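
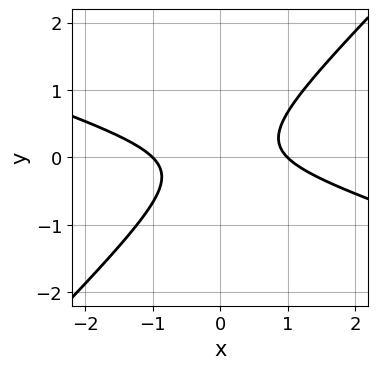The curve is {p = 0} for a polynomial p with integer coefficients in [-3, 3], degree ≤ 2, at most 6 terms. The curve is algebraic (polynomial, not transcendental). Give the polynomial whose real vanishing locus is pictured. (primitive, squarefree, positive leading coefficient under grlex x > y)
x^2 + 2*x*y - 3*y^2 - 1

First, degree: no degree-1 curve has this shape, so deg p = 2.
Then, from the visible intercepts: it misses every integer gridline on the y-axis; among the integer gridlines, it crosses the x-axis at x ∈ {-1, 1}.
Finally, fitting integer coefficients to these (and the overall shape) gives p.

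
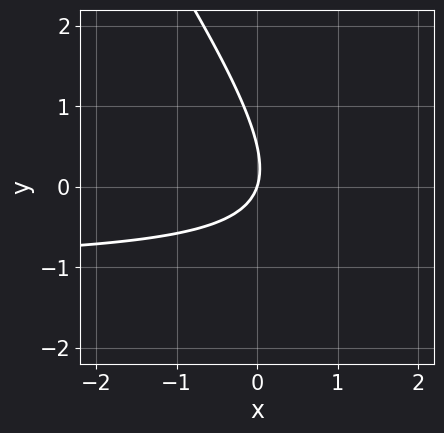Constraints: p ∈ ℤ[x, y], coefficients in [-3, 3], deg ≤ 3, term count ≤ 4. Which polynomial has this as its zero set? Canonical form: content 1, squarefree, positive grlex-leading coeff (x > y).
First, the degree is 2 — the shape is more complex than any degree-1 curve.
Next, from the axis intercepts and sections: it crosses the x-axis at the gridline x = 0; it crosses the y-axis at the gridline y = 0.
Finally, solving for integer coefficients yields p as stated.

3*x*y + 2*y^2 + 3*x - y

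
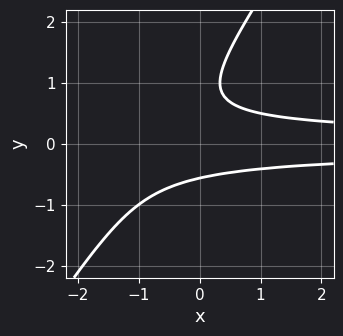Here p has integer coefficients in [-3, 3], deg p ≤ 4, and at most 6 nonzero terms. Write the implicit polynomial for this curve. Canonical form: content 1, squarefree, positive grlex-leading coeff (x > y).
First, the degree is 3 — the shape is more complex than any degree-2 curve.
Then, against the integer gridlines: the curve avoids every integer x-axis point in the box.
Finally, these observations pin down the coefficients.

3*x*y^2 - 2*y^3 + 2*y^2 - 1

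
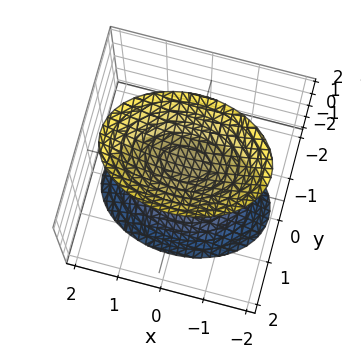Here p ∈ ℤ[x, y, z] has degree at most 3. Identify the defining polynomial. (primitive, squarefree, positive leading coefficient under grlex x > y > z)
1. I count 2 distinct pieces.
2. Degree: two separate bowl-shaped sheets opening away from each other; a quadric, so deg p = 2.
3. Symmetries: the z ↦ −z reflection is a symmetry, so z appears only in even powers; it's symmetric under x → −x, forcing even powers of x; mirror symmetry y ↦ −y ⇒ only even powers of y.
4. From the visible intercepts: the z-axis gridline crossings are at z ∈ {-1, 1}; it misses every integer gridline on the x-axis; it misses every integer gridline on the y-axis.
5. Fitting integer coefficients to these (and the overall shape) gives p.

x^2 + 2*y^2 - z^2 + 1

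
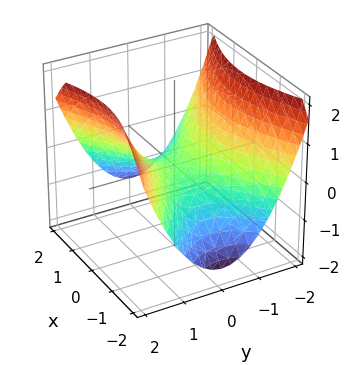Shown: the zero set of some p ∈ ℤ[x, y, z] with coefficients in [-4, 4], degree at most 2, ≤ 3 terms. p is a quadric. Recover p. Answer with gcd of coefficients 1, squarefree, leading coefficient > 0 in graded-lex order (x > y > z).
Degree: a saddle surface; a quadric, so deg p = 2.
Symmetries: the x ↦ −x reflection is a symmetry, so x appears only in even powers; mirror symmetry y ↦ −y ⇒ only even powers of y.
Checking where it meets the axes: it meets the z-axis at z = 0 (among the integer gridlines); it crosses the y-axis at the gridline y = 0.
The integer polynomial consistent with all of this is the stated p.

x^2 - 2*y^2 + 3*z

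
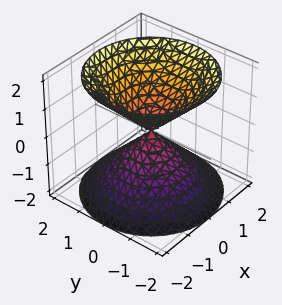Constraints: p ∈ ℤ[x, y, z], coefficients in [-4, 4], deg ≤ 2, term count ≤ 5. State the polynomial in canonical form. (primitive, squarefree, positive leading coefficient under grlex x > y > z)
1. There are 2 components. Treating them together as one polynomial.
2. Degree: two nappes meeting at a single point; a quadric, so deg p = 2.
3. Symmetries: it's symmetric under z → −z, forcing even powers of z; the surface is invariant under rotation about z: p = q(x² + y², z).
4. Reading off the gridlines: one z-axis crossing is at z = 0; it crosses the x-axis at the gridline x = 0; one y-axis crossing is at y = 0.
5. Together with the visible shape, these determine p as stated.

x^2 + y^2 - z^2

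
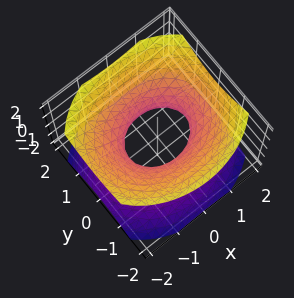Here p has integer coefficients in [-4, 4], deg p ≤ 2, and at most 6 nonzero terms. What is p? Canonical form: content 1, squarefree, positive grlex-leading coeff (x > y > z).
1. deg p = 2. An hourglass — one-sheet hyperboloid; a quadric.
2. Symmetries: it's symmetric under y → −y, forcing even powers of y; the z ↦ −z reflection is a symmetry, so z appears only in even powers; the x ↦ −x reflection is a symmetry, so x appears only in even powers.
3. Against the integer gridlines: it misses every integer gridline on the z-axis; among the integer gridlines, it crosses the x-axis at x ∈ {-1, 1}.
4. The integer polynomial consistent with all of this is the stated p.

2*x^2 + 3*y^2 - 3*z^2 - 2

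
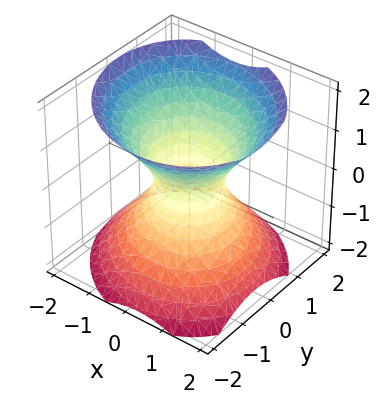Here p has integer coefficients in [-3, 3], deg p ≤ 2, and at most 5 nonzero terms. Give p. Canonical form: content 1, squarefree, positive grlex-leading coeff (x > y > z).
3*x^2 + x*y + 3*y^2 - 3*z^2 - 2

First, deg p = 2. The shape is more complex than any degree-1 surface.
Then, against the integer gridlines: the surface avoids every integer z-axis point in the box.
Finally, assembling these constraints gives the stated polynomial.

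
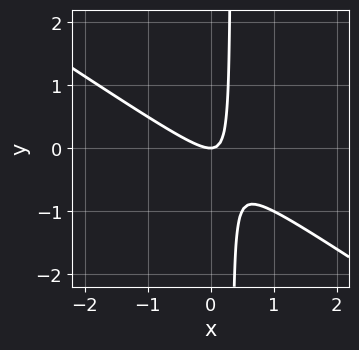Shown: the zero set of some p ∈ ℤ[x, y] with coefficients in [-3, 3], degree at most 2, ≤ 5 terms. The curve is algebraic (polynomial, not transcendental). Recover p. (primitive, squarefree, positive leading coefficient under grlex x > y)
2*x^2 + 3*x*y - y

(a) Degree: the shape is more complex than any degree-1 curve, so deg p = 2.
(b) Reading off the gridlines: it crosses the x-axis at the gridline x = 0; it crosses the y-axis at the gridline y = 0.
(c) Together with the visible shape, these determine p as stated.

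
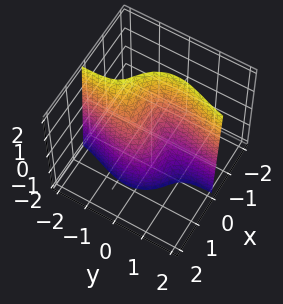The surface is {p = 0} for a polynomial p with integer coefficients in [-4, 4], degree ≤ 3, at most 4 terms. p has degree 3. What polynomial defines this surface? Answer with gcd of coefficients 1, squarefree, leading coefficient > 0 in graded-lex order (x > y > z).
(a) deg p = 3.
(b) Observable constraints: it meets the x-axis at x = 0 (among the integer gridlines); it crosses the z-axis at the gridline z = 0; it meets the y-axis at y = 0 (among the integer gridlines).
(c) Assembling these constraints gives the stated polynomial.

3*x^3 + 3*x*y^2 + 2*y + z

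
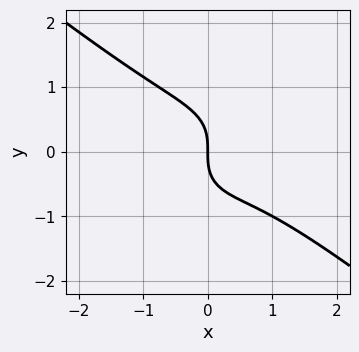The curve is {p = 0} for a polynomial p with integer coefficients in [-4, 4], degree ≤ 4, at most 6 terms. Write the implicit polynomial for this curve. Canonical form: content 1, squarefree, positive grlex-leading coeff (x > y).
3*x^3 + 2*x^2*y + 3*y^3 - x^2 + 3*x

First, the degree is 3 — the shape is more complex than any degree-2 curve.
Then, from the visible intercepts: it meets the x-axis at x = 0 (among the integer gridlines); it meets the y-axis at y = 0 (among the integer gridlines).
Finally, fitting integer coefficients to these (and the overall shape) gives p.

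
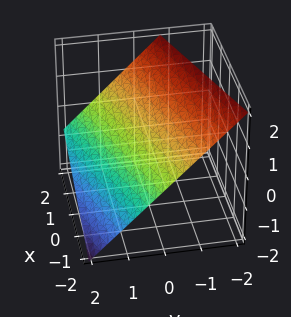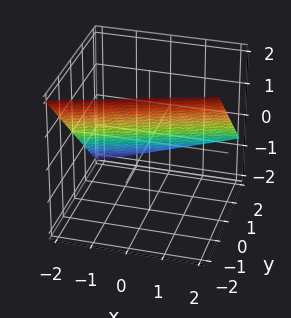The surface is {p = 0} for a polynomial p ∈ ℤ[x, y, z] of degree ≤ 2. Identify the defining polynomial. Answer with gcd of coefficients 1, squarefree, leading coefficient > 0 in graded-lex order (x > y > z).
1. The degree is 1 — every cross-section is a straight line — this is a plane.
2. Against the integer gridlines: it meets the x-axis at x = -2 (among the integer gridlines).
3. Fitting integer coefficients to these (and the overall shape) gives p.

x - 3*y - 3*z + 2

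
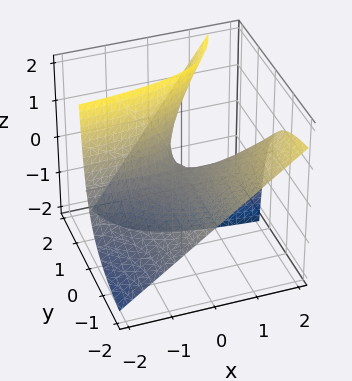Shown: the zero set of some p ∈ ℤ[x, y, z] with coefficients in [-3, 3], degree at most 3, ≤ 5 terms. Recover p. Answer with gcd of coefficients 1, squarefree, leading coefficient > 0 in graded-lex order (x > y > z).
3*x*y - 3*y*z + 2*z

(a) Degree: the shape is more complex than any degree-1 surface, so deg p = 2.
(b) Reading off the gridlines: the visible x-axis segment lies entirely on the surface; it meets the z-axis at z = 0 (among the integer gridlines); every point of the y-axis in the box is on the surface.
(c) The integer polynomial consistent with all of this is the stated p.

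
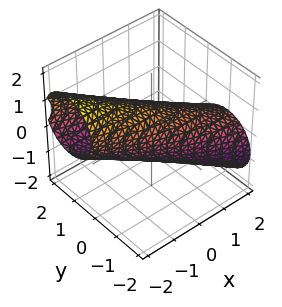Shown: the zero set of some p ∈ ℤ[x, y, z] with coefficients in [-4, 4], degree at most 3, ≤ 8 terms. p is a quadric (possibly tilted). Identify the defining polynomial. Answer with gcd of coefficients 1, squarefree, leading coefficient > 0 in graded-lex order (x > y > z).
x^2 + 3*x*y + 2*x*z + 3*y^2 + 3*z^2 - 3

1. The degree is 2 — a generic line meets the surface in up to 2 points.
2. Observable constraints: the z-axis gridline crossings are at z ∈ {-1, 1}; the y-axis gridline crossings are at y ∈ {-1, 1}.
3. Fitting integer coefficients to these (and the overall shape) gives p.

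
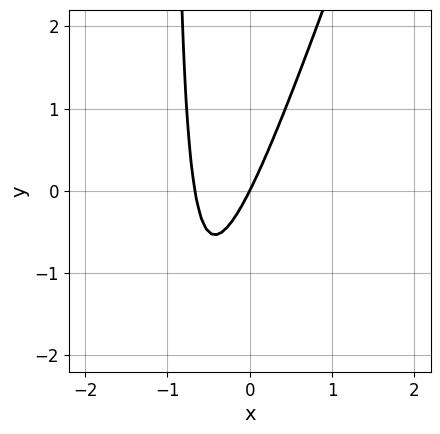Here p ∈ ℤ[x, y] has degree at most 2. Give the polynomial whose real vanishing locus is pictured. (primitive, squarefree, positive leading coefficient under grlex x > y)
(a) deg p = 2. The shape is more complex than any degree-1 curve.
(b) From the axis intercepts and sections: it meets the y-axis at y = 0 (among the integer gridlines); it meets the x-axis at x = 0 (among the integer gridlines).
(c) These observations pin down the coefficients.

3*x^2 - x*y + 2*x - y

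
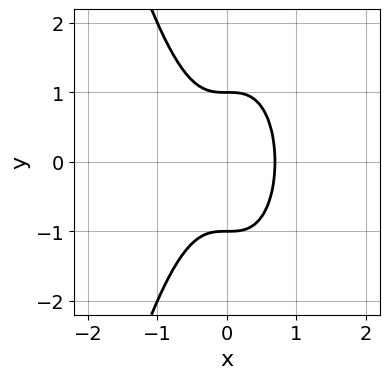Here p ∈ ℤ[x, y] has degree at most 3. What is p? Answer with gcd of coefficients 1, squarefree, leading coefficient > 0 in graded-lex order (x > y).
3*x^3 + y^2 - 1

1. deg p = 3.
2. Symmetries: it's symmetric under y → −y, forcing even powers of y.
3. Against the integer gridlines: among the integer gridlines, it crosses the y-axis at y ∈ {-1, 1}.
4. Solving for integer coefficients yields p as stated.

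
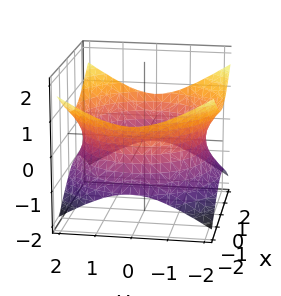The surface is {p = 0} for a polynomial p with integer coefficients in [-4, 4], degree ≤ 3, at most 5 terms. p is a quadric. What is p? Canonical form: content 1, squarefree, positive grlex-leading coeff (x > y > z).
x^2 + y^2 - 2*z^2 - 3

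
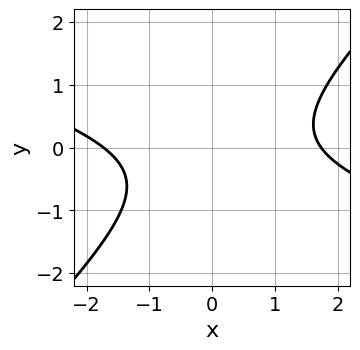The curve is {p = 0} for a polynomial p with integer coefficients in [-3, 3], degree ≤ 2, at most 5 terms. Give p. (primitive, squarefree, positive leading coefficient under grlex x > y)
x^2 + 2*x*y - 3*y^2 - y - 3

Degree: the shape is more complex than any degree-1 curve, so deg p = 2.
From the visible intercepts: no y-intercept at any integer in the box.
Putting this together gives p.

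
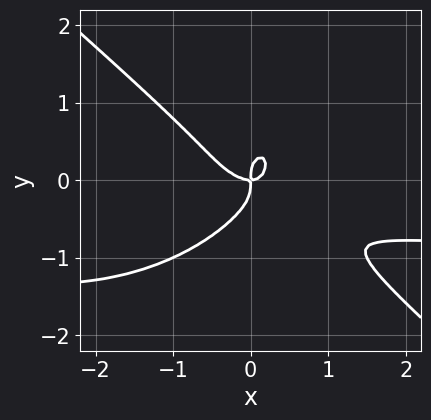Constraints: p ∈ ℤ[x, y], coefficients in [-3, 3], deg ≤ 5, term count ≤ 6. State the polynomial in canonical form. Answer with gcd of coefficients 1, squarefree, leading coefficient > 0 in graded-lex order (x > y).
2*x^3*y + 3*y^4 + 2*x^3 + 2*x^2*y - x*y

(a) deg p = 4. The shape is more complex than any degree-3 curve.
(b) Against the integer gridlines: it crosses the x-axis at the gridline x = 0; it crosses the y-axis at the gridline y = 0.
(c) Solving for integer coefficients yields p as stated.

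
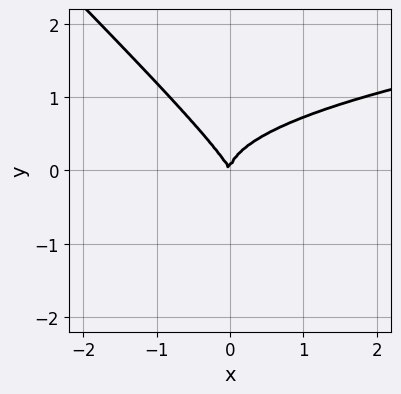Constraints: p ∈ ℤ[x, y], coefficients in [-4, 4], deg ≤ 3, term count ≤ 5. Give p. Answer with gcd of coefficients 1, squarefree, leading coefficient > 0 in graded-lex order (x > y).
3*x*y^2 + 3*y^3 - 2*x^2 - x*y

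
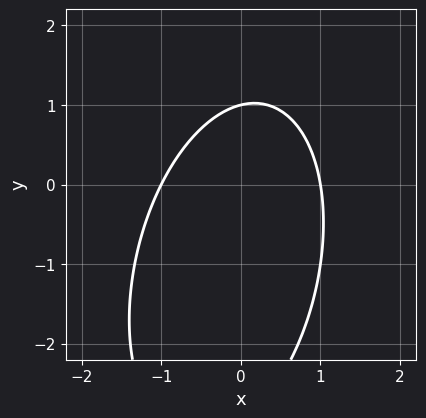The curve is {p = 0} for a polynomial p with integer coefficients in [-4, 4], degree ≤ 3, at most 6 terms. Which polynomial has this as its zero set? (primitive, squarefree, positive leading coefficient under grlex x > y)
Degree: the shape is more complex than any degree-1 curve, so deg p = 2.
Observable constraints: the x-axis gridline crossings are at x ∈ {-1, 1}; it crosses the y-axis at the gridline y = 1.
Solving for integer coefficients yields p as stated.

3*x^2 - x*y + y^2 + 2*y - 3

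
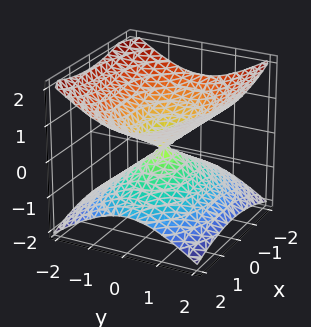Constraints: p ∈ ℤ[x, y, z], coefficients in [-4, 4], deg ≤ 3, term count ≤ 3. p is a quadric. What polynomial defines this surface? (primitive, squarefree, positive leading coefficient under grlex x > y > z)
First, the degree is 2 — a double cone through the origin; a quadric.
Next, symmetries: the x ↦ −x reflection is a symmetry, so x appears only in even powers; it's symmetric under y → −y, forcing even powers of y; it's symmetric under z → −z, forcing even powers of z.
Next, from the visible intercepts: it meets the x-axis at x = 0 (among the integer gridlines); it crosses the y-axis at the gridline y = 0; it meets the z-axis at z = 0 (among the integer gridlines).
Finally, together with the visible shape, these determine p as stated.

x^2 + 2*y^2 - 3*z^2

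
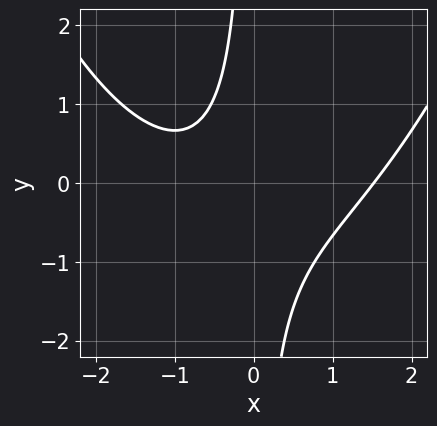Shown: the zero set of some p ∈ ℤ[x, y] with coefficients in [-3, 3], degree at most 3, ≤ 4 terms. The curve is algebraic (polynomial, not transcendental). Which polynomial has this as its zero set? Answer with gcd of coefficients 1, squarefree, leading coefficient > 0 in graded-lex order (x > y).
First, deg p = 3. No degree-2 curve has this shape.
Then, from the visible intercepts: the curve avoids every integer y-axis point in the box.
Finally, matching integer coefficients to the picture gives p.

x^3 - 3*x*y - x - 2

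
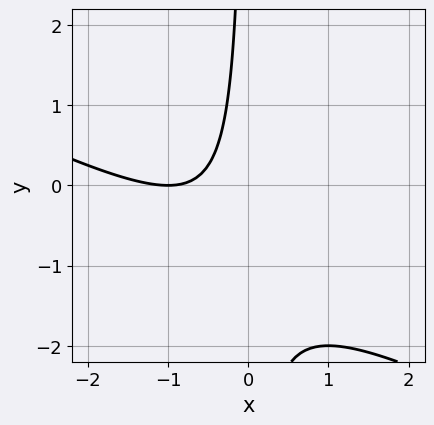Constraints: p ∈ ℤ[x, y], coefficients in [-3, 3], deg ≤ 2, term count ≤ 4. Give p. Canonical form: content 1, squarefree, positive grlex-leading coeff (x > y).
x^2 + 2*x*y + 2*x + 1

1. The degree is 2 — the shape is more complex than any degree-1 curve.
2. Reading off the gridlines: it meets the x-axis at x = -1 (among the integer gridlines); it misses every integer gridline on the y-axis.
3. Fitting integer coefficients to these (and the overall shape) gives p.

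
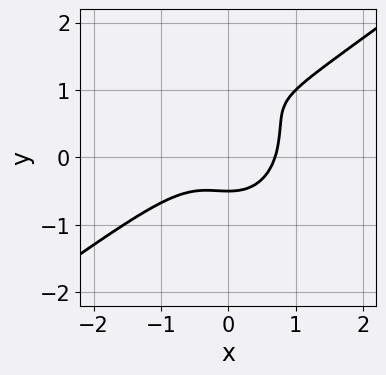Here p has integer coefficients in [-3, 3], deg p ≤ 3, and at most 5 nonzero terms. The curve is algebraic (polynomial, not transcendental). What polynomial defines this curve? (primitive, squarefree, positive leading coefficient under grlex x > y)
1. The degree is 3 — no degree-2 curve has this shape.
2. The integer polynomial consistent with all of this is the stated p.

3*x^3 - 3*x^2*y - 2*y^3 + 3*y^2 - 1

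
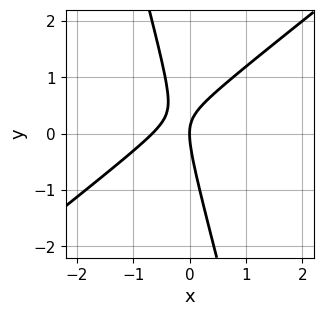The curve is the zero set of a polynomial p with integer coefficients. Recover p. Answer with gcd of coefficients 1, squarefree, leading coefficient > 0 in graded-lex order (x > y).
1. Degree: no degree-1 curve has this shape, so deg p = 2.
2. Checking where it meets the axes: it meets the x-axis at x = 0 (among the integer gridlines); it crosses the y-axis at the gridline y = 0.
3. Solving for integer coefficients yields p as stated.

3*x^2 - 3*x*y - y^2 + 2*x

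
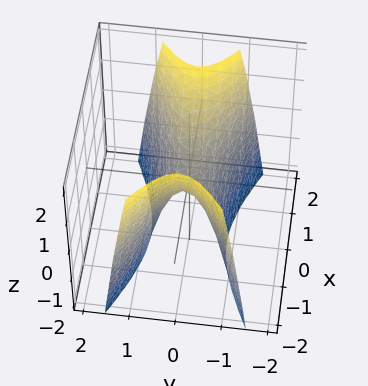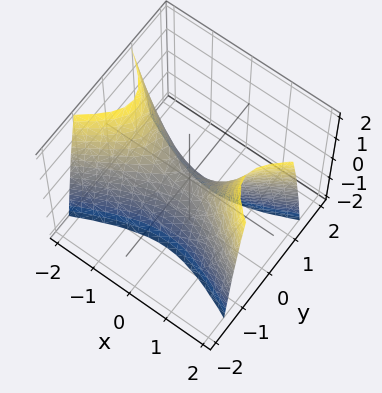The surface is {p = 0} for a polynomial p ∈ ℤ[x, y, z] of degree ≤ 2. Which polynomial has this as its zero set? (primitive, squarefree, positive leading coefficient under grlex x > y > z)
x^2 - 3*y^2 - z

deg p = 2. A saddle surface; a quadric.
Symmetries: it's symmetric under y → −y, forcing even powers of y; mirror symmetry x ↦ −x ⇒ only even powers of x.
Checking where it meets the axes: one x-axis crossing is at x = 0; it crosses the y-axis at the gridline y = 0.
Assembling these constraints gives the stated polynomial.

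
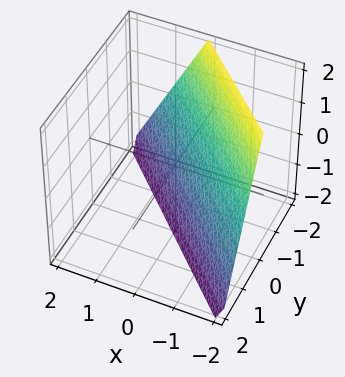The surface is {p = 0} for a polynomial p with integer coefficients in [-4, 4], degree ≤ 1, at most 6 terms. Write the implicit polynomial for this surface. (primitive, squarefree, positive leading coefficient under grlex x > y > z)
2*x + 2*y + z + 2

Degree: every cross-section is a straight line — this is a plane, so deg p = 1.
Reading off the gridlines: it crosses the x-axis at the gridline x = -1; one y-axis crossing is at y = -1; one z-axis crossing is at z = -2.
Matching integer coefficients to the picture gives p.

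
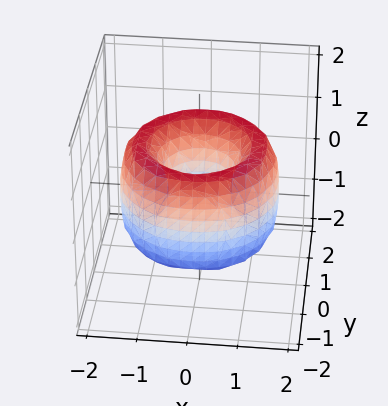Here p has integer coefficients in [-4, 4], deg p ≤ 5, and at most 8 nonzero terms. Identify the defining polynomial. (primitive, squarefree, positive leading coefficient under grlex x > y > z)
x^4 + 2*x^2*y^2 + y^4 - 3*x^2 - 3*y^2 + z^2 + 1

1. The degree is 4 — no degree-3 surface has this shape.
2. By symmetry, the surface is invariant under rotation about z: p = q(x² + y², z).
3. Checking where it meets the axes: no z-intercept at any integer in the box; a circular section at z = 1 has radius exactly 1.
4. Putting this together gives p.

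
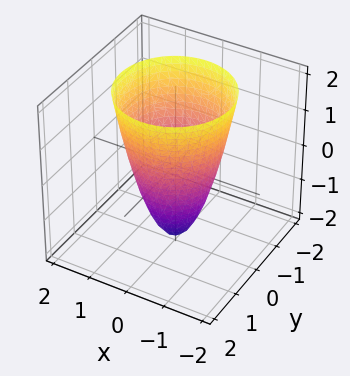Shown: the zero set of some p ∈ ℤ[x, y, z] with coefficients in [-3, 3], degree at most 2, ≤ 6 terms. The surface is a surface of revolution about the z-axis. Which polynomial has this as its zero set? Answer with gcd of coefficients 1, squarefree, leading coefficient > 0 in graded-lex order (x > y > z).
2*x^2 + 2*y^2 - z - 2

First, the degree is 2 — the shape is more complex than any degree-1 surface.
Then, by symmetry, every cross-section ⟂ z is a circle, so x, y appear only via x² + y².
Then, against the integer gridlines: it crosses the z-axis at the gridline z = -2; among the integer gridlines, it crosses the x-axis at x ∈ {-1, 1}.
Finally, the integer polynomial consistent with all of this is the stated p. Check: (0, -1, 0) on the y-axis lies on the surface, and p(0, -1, 0) = 0. ✓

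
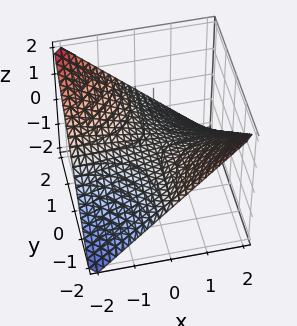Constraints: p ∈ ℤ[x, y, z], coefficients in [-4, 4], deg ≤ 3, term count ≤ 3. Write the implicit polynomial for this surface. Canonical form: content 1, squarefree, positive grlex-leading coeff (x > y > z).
(a) deg p = 2.
(b) Against the integer gridlines: every point of the y-axis in the box is on the surface; the visible x-axis segment lies entirely on the surface; it meets the z-axis at z = 0 (among the integer gridlines).
(c) Putting this together gives p.

x*y + 2*z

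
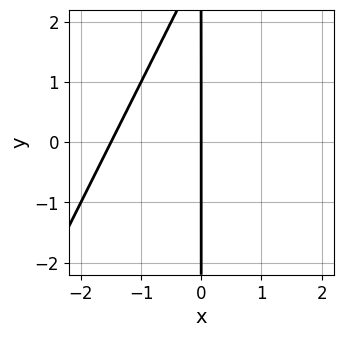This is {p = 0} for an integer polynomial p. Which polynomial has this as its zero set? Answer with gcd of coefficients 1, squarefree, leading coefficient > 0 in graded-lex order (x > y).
(a) The degree is 2 — no degree-1 curve has this shape.
(b) Reading off the gridlines: it crosses the x-axis at the gridline x = 0; every point of the y-axis in the box is on the curve.
(c) Fitting integer coefficients to these (and the overall shape) gives p.

2*x^2 - x*y + 3*x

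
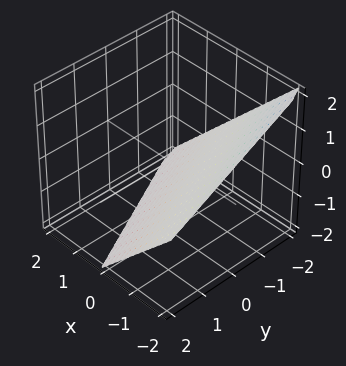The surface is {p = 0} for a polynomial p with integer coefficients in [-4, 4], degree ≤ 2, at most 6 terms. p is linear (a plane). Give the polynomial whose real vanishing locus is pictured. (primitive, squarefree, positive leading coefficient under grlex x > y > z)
2*x + y + 2*z + 2

Degree: the surface is flat (a plane), so deg p = 1.
Checking where it meets the axes: it meets the x-axis at x = -1 (among the integer gridlines); one z-axis crossing is at z = -1.
Assembling these constraints gives the stated polynomial.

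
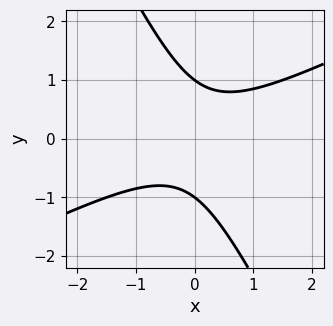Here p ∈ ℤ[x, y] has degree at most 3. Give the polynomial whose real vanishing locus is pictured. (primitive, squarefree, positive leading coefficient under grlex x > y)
2*x^2 - 3*x*y - 2*y^2 + 2

First, deg p = 2. No degree-1 curve has this shape.
Next, reading off the gridlines: no x-intercept at any integer in the box; among the integer gridlines, it crosses the y-axis at y ∈ {-1, 1}.
Finally, these observations pin down the coefficients.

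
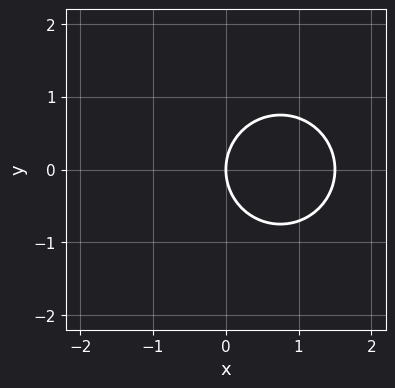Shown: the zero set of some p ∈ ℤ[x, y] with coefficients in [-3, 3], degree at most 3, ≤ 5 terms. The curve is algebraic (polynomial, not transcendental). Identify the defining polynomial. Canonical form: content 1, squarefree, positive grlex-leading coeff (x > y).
deg p = 2. No degree-1 curve has this shape.
Symmetries: the y ↦ −y reflection is a symmetry, so y appears only in even powers.
From the axis intercepts and sections: one y-axis crossing is at y = 0; one x-axis crossing is at x = 0.
These observations pin down the coefficients.

2*x^2 + 2*y^2 - 3*x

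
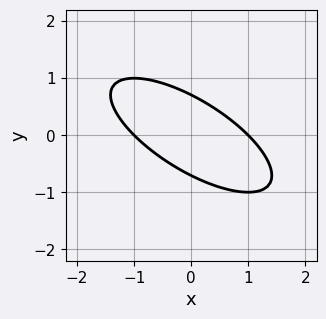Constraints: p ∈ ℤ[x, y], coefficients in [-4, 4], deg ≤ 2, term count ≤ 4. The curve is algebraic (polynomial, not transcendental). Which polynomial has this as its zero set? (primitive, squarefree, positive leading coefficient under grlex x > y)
(a) deg p = 2. The shape is more complex than any degree-1 curve.
(b) Against the integer gridlines: among the integer gridlines, it crosses the x-axis at x ∈ {-1, 1}.
(c) Putting this together gives p.

x^2 + 2*x*y + 2*y^2 - 1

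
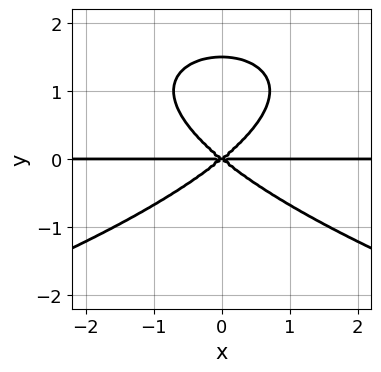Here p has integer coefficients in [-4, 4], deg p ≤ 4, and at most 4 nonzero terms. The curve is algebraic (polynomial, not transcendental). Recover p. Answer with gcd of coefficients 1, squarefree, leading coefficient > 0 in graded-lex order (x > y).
2*y^4 + 2*x^2*y - 3*y^3

1. Degree: the shape is more complex than any degree-3 curve, so deg p = 4.
2. Symmetries: it's symmetric under x → −x, forcing even powers of x.
3. Observable constraints: it crosses the y-axis at the gridline y = 0; every point of the x-axis in the box is on the curve.
4. Fitting integer coefficients to these (and the overall shape) gives p.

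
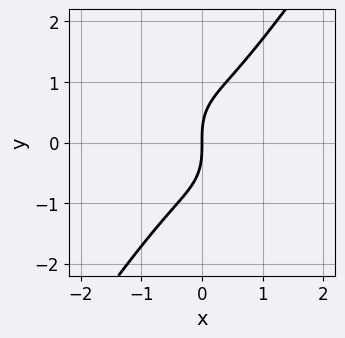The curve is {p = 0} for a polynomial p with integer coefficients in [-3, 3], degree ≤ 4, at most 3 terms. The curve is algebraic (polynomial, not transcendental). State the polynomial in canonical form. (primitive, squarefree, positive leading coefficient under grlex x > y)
First, deg p = 3. A generic line meets the curve in up to 3 points.
Then, from the visible intercepts: it crosses the x-axis at the gridline x = 0; it meets the y-axis at y = 0 (among the integer gridlines).
Finally, assembling these constraints gives the stated polynomial.

3*x^3 - y^3 + 2*x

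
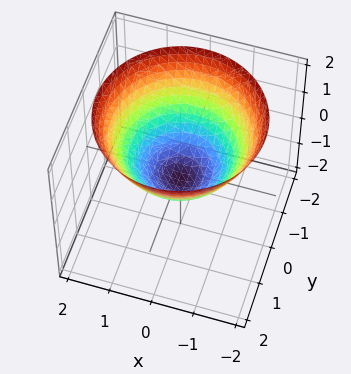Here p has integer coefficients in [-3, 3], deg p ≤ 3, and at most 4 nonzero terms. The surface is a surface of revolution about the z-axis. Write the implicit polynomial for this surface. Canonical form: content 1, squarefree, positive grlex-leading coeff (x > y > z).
2*x^2 + 2*y^2 - 3*z - 1

1. The degree is 2 — a generic line meets the surface in up to 2 points.
2. By symmetry, the z-axis is an axis of rotation, so x and y enter only as x² + y².
3. Against the integer gridlines: a circular section at z = 2 has radius between 1 and 2.
4. Solving for integer coefficients yields p as stated.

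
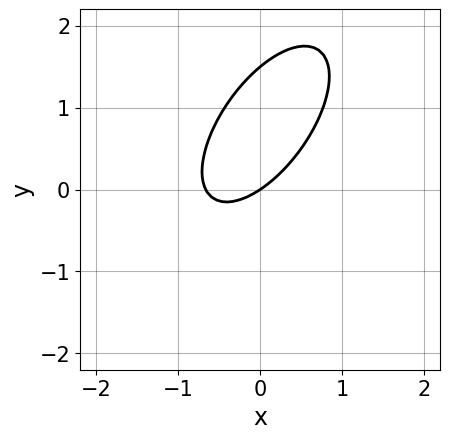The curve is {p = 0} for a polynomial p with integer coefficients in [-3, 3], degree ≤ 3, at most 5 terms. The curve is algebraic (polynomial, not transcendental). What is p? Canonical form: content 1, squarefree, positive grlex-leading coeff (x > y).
1. deg p = 2. No degree-1 curve has this shape.
2. Checking where it meets the axes: it meets the x-axis at x = 0 (among the integer gridlines); one y-axis crossing is at y = 0.
3. Fitting integer coefficients to these (and the overall shape) gives p.

3*x^2 - 3*x*y + 2*y^2 + 2*x - 3*y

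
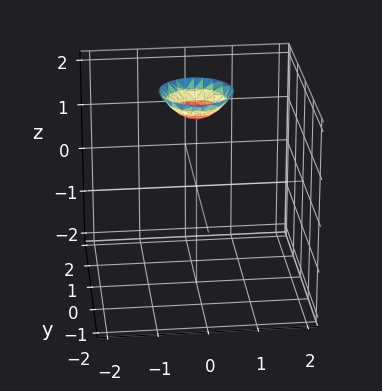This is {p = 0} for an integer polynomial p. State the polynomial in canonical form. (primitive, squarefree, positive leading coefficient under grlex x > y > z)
(a) The degree is 2 — the shape is more complex than any degree-1 surface.
(b) By symmetry, the z-axis is an axis of rotation, so x and y enter only as x² + y².
(c) Observable constraints: it misses every integer gridline on the x-axis; a circular section at z = 2 has radius between 0 and 1; it misses every integer gridline on the y-axis.
(d) Solving for integer coefficients yields p as stated.

2*x^2 + 2*y^2 - 2*z + 3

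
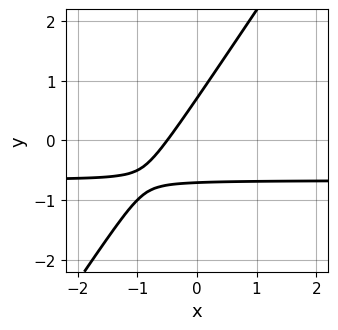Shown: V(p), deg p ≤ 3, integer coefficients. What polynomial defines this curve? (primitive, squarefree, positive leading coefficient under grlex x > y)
3*x*y - 2*y^2 + 2*x + 1

(a) The degree is 2 — a generic line meets the curve in up to 2 points.
(b) Putting this together gives p.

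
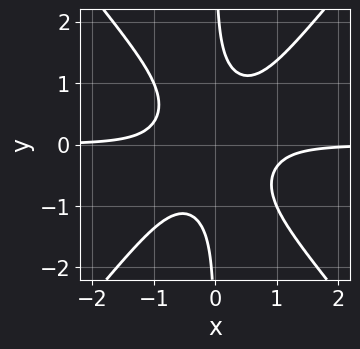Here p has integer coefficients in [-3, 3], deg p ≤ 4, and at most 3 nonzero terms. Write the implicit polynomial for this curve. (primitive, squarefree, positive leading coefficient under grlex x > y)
First, degree: the shape is more complex than any degree-3 curve, so deg p = 4.
Then, from the axis intercepts and sections: the curve avoids every integer y-axis point in the box; the curve avoids every integer x-axis point in the box.
Finally, fitting integer coefficients to these (and the overall shape) gives p.

3*x^3*y - 2*x*y^3 + 1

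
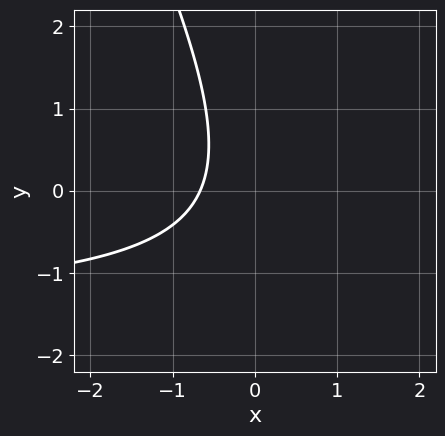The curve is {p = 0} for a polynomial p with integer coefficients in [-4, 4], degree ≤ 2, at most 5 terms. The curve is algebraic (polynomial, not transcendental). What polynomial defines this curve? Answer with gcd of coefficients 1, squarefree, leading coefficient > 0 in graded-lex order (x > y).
2*x*y + y^2 + 3*x + 2

1. The degree is 2 — the shape is more complex than any degree-1 curve.
2. Checking where it meets the axes: no y-intercept at any integer in the box.
3. Fitting integer coefficients to these (and the overall shape) gives p.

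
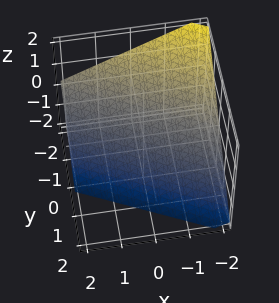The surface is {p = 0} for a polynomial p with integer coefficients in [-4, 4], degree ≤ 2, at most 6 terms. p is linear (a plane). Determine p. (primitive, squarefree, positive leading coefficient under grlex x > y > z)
First, deg p = 1.
Next, reading off the gridlines: it crosses the y-axis at the gridline y = -1; it meets the x-axis at x = -2 (among the integer gridlines).
Finally, solving for integer coefficients yields p as stated.

x + 2*y + 2*z + 2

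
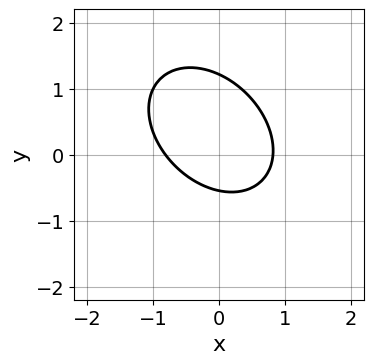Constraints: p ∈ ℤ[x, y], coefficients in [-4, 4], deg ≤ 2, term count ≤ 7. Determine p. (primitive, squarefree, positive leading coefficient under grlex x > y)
3*x^2 + 2*x*y + 3*y^2 - 2*y - 2

First, the degree is 2 — a generic line meets the curve in up to 2 points.
Finally, solving for integer coefficients yields p as stated.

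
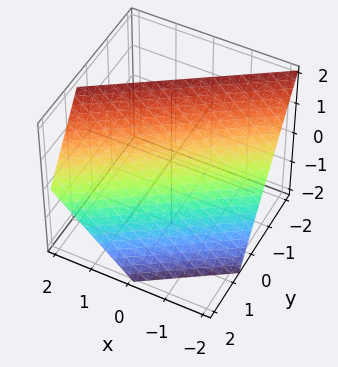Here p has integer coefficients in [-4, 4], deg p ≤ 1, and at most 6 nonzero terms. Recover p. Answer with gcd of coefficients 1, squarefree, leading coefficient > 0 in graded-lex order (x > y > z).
First, the degree is 1 — the surface is flat (a plane).
Then, from the visible intercepts: it meets the z-axis at z = 1 (among the integer gridlines); it crosses the x-axis at the gridline x = -1.
Finally, these observations pin down the coefficients.

2*x - 3*y - 2*z + 2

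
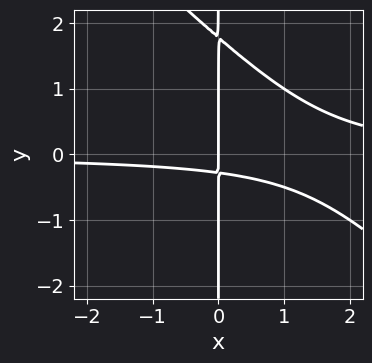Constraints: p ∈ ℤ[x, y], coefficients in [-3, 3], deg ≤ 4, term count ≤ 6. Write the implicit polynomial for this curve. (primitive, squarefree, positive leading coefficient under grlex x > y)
First, the degree is 3 — no degree-2 curve has this shape.
Then, from the visible intercepts: one x-axis crossing is at x = 0; the visible y-axis segment lies entirely on the curve.
Finally, solving for integer coefficients yields p as stated.

2*x^2*y + 2*x*y^2 - 3*x*y - x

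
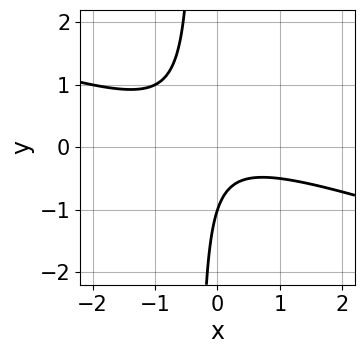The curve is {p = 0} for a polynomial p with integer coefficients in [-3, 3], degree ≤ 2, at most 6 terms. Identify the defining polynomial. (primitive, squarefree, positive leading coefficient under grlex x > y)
(a) deg p = 2. The shape is more complex than any degree-1 curve.
(b) Observable constraints: one y-axis crossing is at y = -1; it misses every integer gridline on the x-axis.
(c) Matching integer coefficients to the picture gives p.

x^2 + 3*x*y + y + 1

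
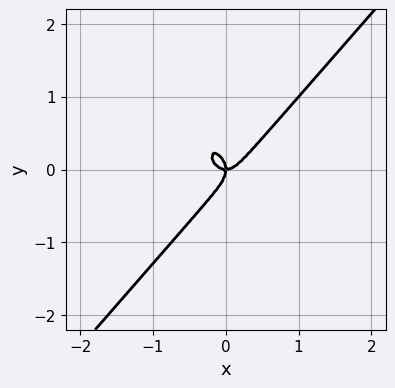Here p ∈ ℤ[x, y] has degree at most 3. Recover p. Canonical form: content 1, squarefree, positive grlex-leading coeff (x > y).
First, deg p = 3. The shape is more complex than any degree-2 curve.
Next, from the axis intercepts and sections: it crosses the y-axis at the gridline y = 0; one x-axis crossing is at x = 0.
Finally, these observations pin down the coefficients.

3*x^3 - 2*y^3 - x*y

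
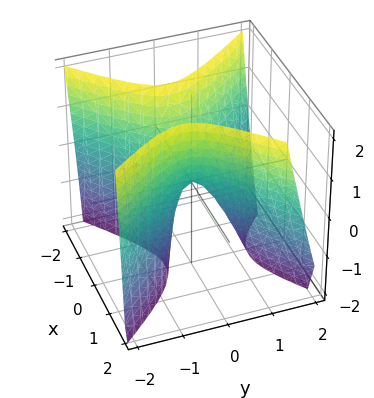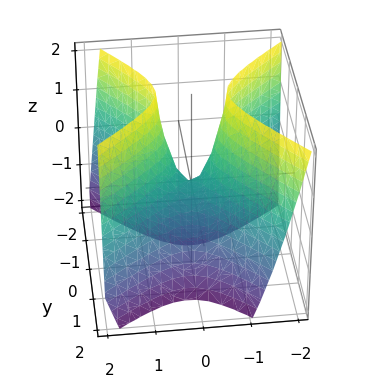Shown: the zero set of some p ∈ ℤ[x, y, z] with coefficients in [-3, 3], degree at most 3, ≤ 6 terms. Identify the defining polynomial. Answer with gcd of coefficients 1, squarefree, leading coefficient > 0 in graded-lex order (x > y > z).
3*x^2 - x*y - 3*y^2 - y*z - z

First, degree: the shape is more complex than any degree-1 surface, so deg p = 2.
Next, observable constraints: it meets the x-axis at x = 0 (among the integer gridlines); it crosses the y-axis at the gridline y = 0.
Finally, together with the visible shape, these determine p as stated.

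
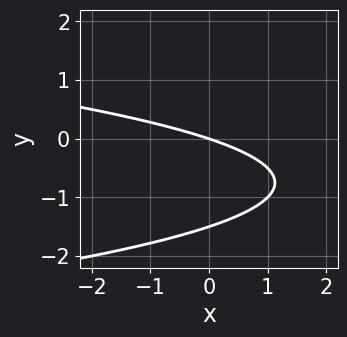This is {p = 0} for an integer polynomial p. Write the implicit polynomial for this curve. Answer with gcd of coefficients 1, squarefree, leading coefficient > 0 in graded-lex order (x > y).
2*y^2 + x + 3*y

deg p = 2.
Checking where it meets the axes: one x-axis crossing is at x = 0; it meets the y-axis at y = 0 (among the integer gridlines).
These observations pin down the coefficients.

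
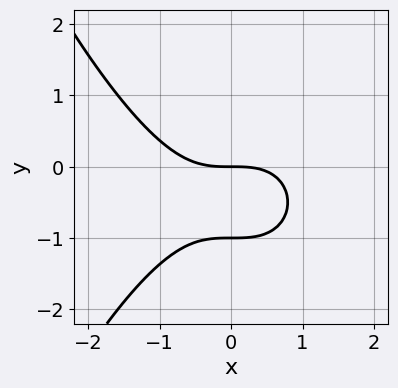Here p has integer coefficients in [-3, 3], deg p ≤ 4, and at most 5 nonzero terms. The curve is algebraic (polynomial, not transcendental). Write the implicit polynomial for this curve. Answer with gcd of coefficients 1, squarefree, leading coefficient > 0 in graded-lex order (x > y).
Degree: no degree-2 curve has this shape, so deg p = 3.
Checking where it meets the axes: the y-axis gridline crossings are at y ∈ {-1, 0}; one x-axis crossing is at x = 0.
These observations pin down the coefficients.

x^3 + 2*y^2 + 2*y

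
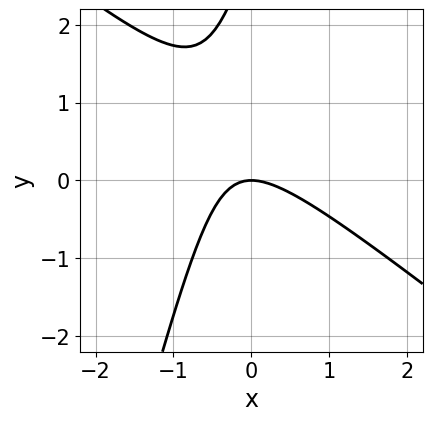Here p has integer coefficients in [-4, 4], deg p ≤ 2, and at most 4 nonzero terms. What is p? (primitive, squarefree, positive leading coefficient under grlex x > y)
3*x^2 + 3*x*y - y^2 + 3*y

1. Degree: no degree-1 curve has this shape, so deg p = 2.
2. From the visible intercepts: it meets the x-axis at x = 0 (among the integer gridlines); it meets the y-axis at y = 0 (among the integer gridlines).
3. Fitting integer coefficients to these (and the overall shape) gives p.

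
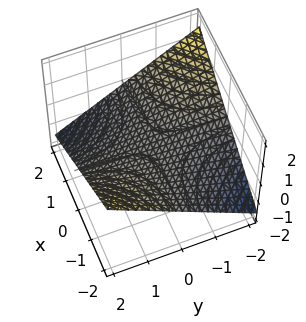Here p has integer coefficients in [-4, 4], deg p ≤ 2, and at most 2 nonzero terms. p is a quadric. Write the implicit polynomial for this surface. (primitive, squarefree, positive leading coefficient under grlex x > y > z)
x*y + 3*z

1. The degree is 2 — a hyperbolic paraboloid; a quadric.
2. Against the integer gridlines: the visible y-axis segment lies entirely on the surface; one z-axis crossing is at z = 0; every point of the x-axis in the box is on the surface.
3. Solving for integer coefficients yields p as stated.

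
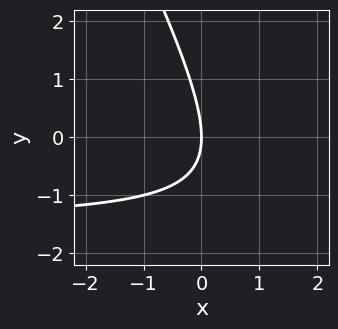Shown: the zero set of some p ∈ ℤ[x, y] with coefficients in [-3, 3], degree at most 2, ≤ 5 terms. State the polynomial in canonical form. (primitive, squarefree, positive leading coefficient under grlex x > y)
2*x*y + y^2 + 3*x

(a) deg p = 2. A generic line meets the curve in up to 2 points.
(b) Observable constraints: it crosses the x-axis at the gridline x = 0; one y-axis crossing is at y = 0.
(c) Assembling these constraints gives the stated polynomial.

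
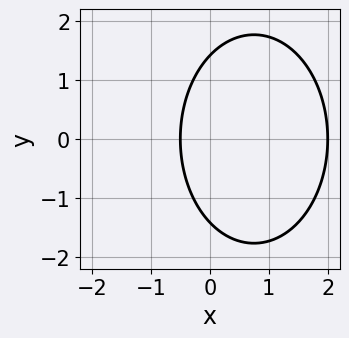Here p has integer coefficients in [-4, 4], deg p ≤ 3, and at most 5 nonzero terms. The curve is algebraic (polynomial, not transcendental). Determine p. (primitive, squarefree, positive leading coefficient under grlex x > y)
2*x^2 + y^2 - 3*x - 2

(a) Degree: the shape is more complex than any degree-1 curve, so deg p = 2.
(b) Symmetries: the y ↦ −y reflection is a symmetry, so y appears only in even powers.
(c) Reading off the gridlines: it meets the x-axis at x = 2 (among the integer gridlines).
(d) Assembling these constraints gives the stated polynomial.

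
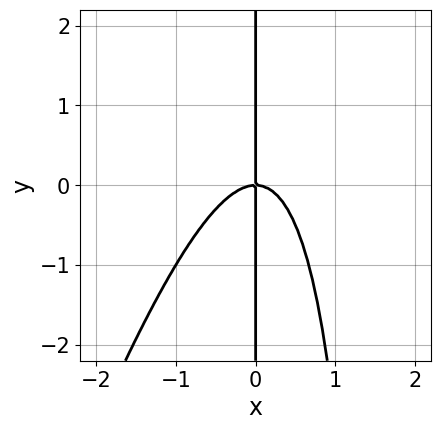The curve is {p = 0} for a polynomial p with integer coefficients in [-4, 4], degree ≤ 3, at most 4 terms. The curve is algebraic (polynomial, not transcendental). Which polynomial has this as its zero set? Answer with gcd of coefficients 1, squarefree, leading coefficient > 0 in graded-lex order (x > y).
3*x^3 - x^2*y + 2*x*y

First, degree: a generic line meets the curve in up to 3 points, so deg p = 3.
Next, against the integer gridlines: it crosses the x-axis at the gridline x = 0; the visible y-axis segment lies entirely on the curve.
Finally, solving for integer coefficients yields p as stated.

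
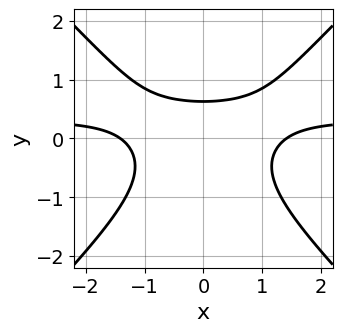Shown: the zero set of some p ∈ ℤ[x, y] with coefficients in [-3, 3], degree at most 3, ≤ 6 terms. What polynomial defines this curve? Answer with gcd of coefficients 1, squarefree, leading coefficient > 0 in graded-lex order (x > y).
3*x^2*y - 3*y^3 - x^2 - 2*y + 2

First, deg p = 3.
Then, symmetries: it's symmetric under x → −x, forcing even powers of x.
Finally, these observations pin down the coefficients.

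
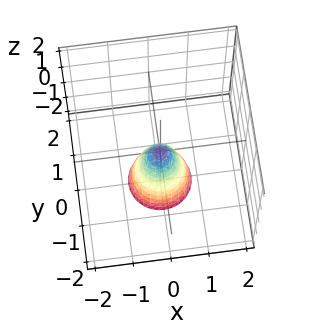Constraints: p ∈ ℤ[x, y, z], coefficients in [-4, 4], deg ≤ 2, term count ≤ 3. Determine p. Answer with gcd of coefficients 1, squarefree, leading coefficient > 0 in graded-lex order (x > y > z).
3*x^2 + 3*y^2 + z

1. Degree: a single bowl opening along one axis; a quadric, so deg p = 2.
2. Symmetries: the z-axis is an axis of rotation, so x and y enter only as x² + y².
3. From the visible intercepts: it crosses the z-axis at the gridline z = 0; a circular section at z = -2 has radius between 0 and 1; it crosses the x-axis at the gridline x = 0.
4. Solving for integer coefficients yields p as stated.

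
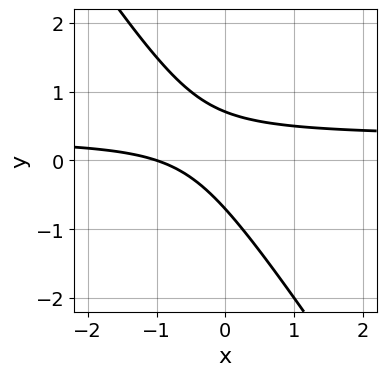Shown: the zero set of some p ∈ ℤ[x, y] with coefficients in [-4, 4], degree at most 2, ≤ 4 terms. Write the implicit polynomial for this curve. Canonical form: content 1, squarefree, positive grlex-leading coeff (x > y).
The degree is 2 — a generic line meets the curve in up to 2 points.
Reading off the gridlines: one x-axis crossing is at x = -1.
Together with the visible shape, these determine p as stated.

3*x*y + 2*y^2 - x - 1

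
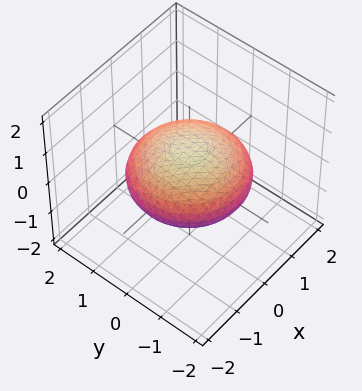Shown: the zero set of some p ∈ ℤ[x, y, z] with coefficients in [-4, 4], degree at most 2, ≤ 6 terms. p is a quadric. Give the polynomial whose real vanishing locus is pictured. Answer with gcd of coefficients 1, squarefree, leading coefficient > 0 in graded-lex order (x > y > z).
x^2 + y^2 + 3*z^2 - 2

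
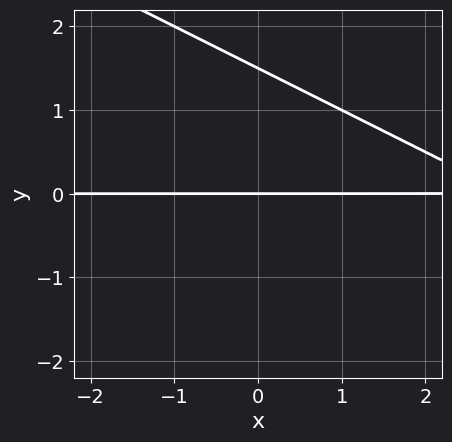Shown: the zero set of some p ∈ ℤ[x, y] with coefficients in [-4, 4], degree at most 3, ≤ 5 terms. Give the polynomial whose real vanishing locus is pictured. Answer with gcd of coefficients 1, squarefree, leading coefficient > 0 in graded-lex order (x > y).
x*y + 2*y^2 - 3*y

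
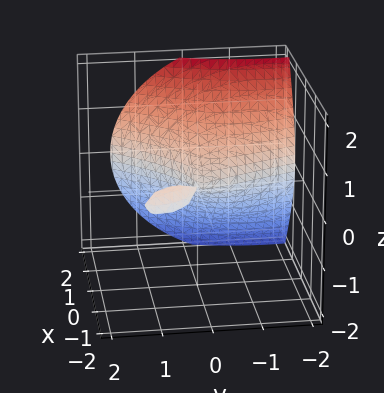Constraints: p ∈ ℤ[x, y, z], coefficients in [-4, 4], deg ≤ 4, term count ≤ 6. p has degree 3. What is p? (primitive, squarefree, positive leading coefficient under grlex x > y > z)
1. There are 2 components.
2. The degree is 3 — no degree-2 surface has this shape.
3. From the axis intercepts and sections: it crosses the y-axis at the gridline y = 0; one x-axis crossing is at x = 0; it crosses the z-axis at the gridline z = 0.
4. These observations pin down the coefficients.

x^3 - 2*x*y - y^2 - 2*z^2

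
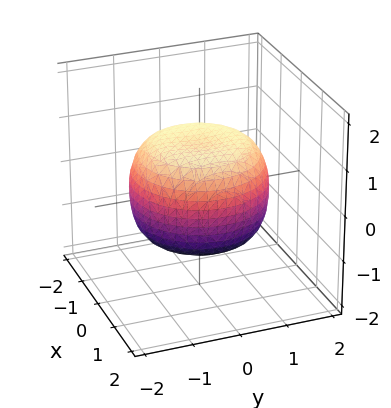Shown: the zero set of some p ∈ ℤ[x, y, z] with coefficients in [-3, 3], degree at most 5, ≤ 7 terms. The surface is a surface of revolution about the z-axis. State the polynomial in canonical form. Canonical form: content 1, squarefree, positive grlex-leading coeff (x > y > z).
x^4 + 2*x^2*y^2 + y^4 - x^2 - y^2 + 2*z^2 - 2

First, the degree is 4 — no degree-3 surface has this shape.
Then, symmetries: rotational symmetry about the z-axis ⇒ p depends on x, y only through x² + y².
Then, observable constraints: a circular section at z = 1 has radius exactly 1; among the integer gridlines, it crosses the z-axis at z ∈ {-1, 1}.
Finally, putting this together gives p.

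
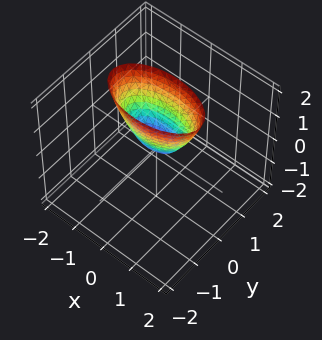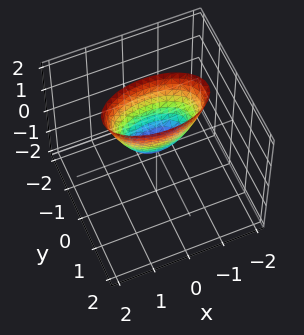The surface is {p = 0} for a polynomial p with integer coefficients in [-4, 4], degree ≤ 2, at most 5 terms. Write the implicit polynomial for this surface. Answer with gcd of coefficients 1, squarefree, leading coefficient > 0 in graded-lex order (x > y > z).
x^2 + 3*y^2 - z

(a) Degree: a paraboloid; a quadric, so deg p = 2.
(b) Symmetries: it's symmetric under y → −y, forcing even powers of y; the x ↦ −x reflection is a symmetry, so x appears only in even powers.
(c) Checking where it meets the axes: one z-axis crossing is at z = 0; it meets the x-axis at x = 0 (among the integer gridlines).
(d) Together with the visible shape, these determine p as stated.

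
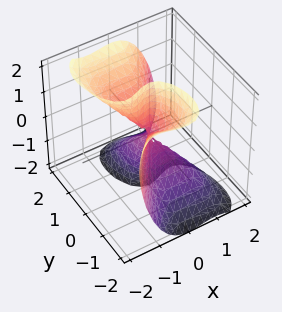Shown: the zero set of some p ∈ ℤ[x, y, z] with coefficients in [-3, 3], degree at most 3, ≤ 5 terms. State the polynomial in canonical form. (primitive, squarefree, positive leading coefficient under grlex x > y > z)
First, deg p = 3. No degree-2 surface has this shape.
Next, reading off the gridlines: one y-axis crossing is at y = 0; the visible z-axis segment lies entirely on the surface; one x-axis crossing is at x = 0.
Finally, assembling these constraints gives the stated polynomial.

3*x^3 + 2*x^2*z - y^3 + y*z^2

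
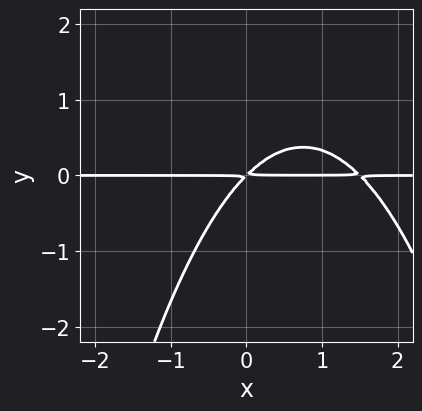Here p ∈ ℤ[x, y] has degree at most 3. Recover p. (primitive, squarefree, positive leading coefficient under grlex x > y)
1. deg p = 3. The shape is more complex than any degree-2 curve.
2. From the visible intercepts: the visible x-axis segment lies entirely on the curve.
3. The integer polynomial consistent with all of this is the stated p.

2*x^2*y - 3*x*y + 3*y^2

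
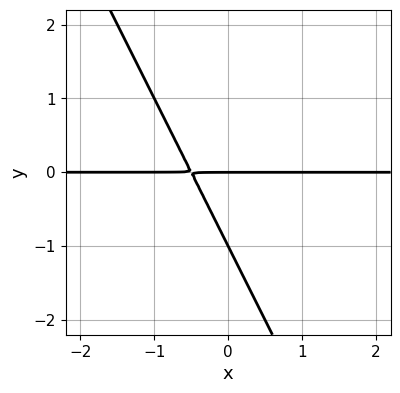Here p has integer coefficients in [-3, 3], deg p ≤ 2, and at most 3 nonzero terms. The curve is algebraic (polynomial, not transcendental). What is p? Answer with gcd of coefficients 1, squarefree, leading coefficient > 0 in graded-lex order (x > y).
2*x*y + y^2 + y

Degree: no degree-1 curve has this shape, so deg p = 2.
Observable constraints: the visible x-axis segment lies entirely on the curve; among the integer gridlines, it crosses the y-axis at y ∈ {-1, 0}.
Putting this together gives p.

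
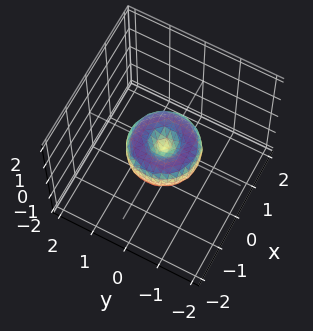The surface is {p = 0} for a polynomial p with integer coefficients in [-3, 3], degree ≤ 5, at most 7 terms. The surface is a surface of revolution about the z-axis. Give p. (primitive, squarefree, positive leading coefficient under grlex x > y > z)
x^4 + 2*x^2*y^2 + y^4 - x^2 - y^2 + z^2

(a) deg p = 4. A generic line meets the surface in up to 4 points.
(b) Symmetries: the z-axis is an axis of rotation, so x and y enter only as x² + y².
(c) Against the integer gridlines: it meets the z-axis at z = 0 (among the integer gridlines); the x-axis gridline crossings are at x ∈ {-1, 0, 1}; a circular section at z = 0 has radius exactly 1.
(d) Together with the visible shape, these determine p as stated. Check: (0, 1, 0) on the y-axis lies on the surface, and p(0, 1, 0) = 0. ✓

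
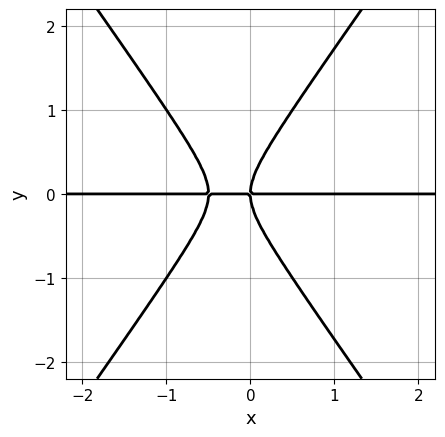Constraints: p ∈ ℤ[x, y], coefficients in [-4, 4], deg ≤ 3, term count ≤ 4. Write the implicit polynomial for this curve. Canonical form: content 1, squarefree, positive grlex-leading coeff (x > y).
2*x^2*y - y^3 + x*y

(a) Degree: no degree-2 curve has this shape, so deg p = 3.
(b) From the visible intercepts: it meets the y-axis at y = 0 (among the integer gridlines); the visible x-axis segment lies entirely on the curve.
(c) The integer polynomial consistent with all of this is the stated p.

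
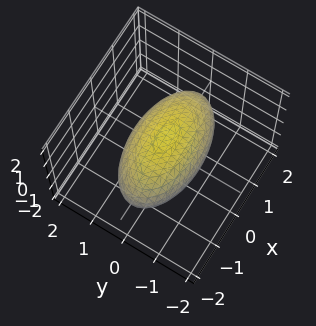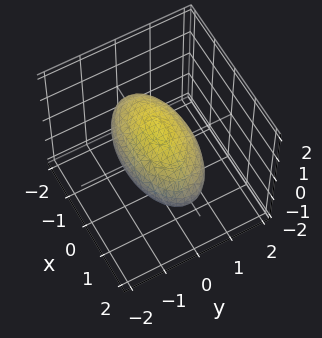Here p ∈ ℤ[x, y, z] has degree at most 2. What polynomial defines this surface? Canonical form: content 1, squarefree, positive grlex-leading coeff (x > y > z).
x^2 + 3*y^2 + 3*z^2 - 3

deg p = 2. A closed, bounded, convex surface; a quadric.
Symmetries: the z ↦ −z reflection is a symmetry, so z appears only in even powers; it's symmetric under y → −y, forcing even powers of y; the x ↦ −x reflection is a symmetry, so x appears only in even powers.
Against the integer gridlines: among the integer gridlines, it crosses the y-axis at y ∈ {-1, 1}; the z-axis gridline crossings are at z ∈ {-1, 1}.
The integer polynomial consistent with all of this is the stated p.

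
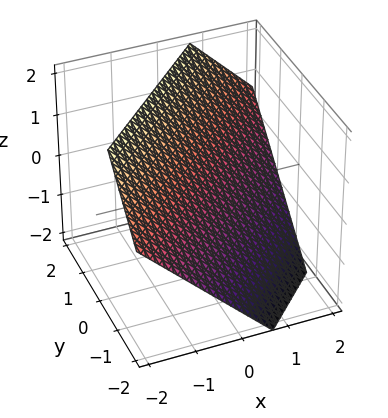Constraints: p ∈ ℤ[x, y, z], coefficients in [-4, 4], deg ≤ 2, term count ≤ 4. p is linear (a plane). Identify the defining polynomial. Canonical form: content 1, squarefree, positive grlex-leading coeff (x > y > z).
3*x - 3*y + 3*z - 2

First, degree: every cross-section is a straight line — this is a plane, so deg p = 1.
Finally, solving for integer coefficients yields p as stated.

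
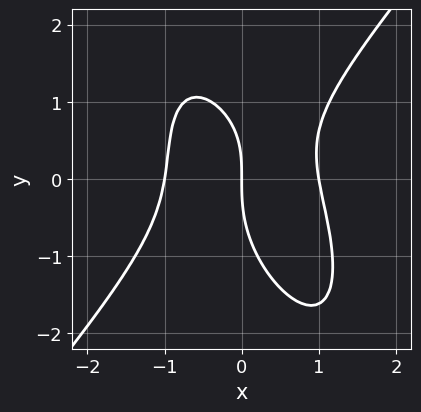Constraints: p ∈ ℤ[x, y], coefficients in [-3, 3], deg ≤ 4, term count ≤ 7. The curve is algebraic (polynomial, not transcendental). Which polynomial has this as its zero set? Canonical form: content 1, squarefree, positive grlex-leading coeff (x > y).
3*x^3 - x*y^2 - y^3 + x*y - 3*x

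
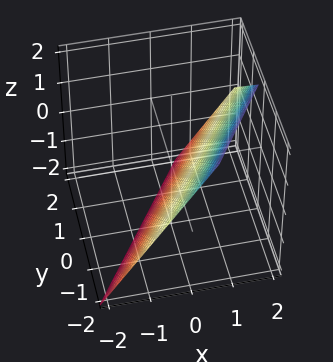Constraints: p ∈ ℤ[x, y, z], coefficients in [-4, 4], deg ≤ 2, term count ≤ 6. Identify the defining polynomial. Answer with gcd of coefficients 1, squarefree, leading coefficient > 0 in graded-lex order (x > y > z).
3*x - 2*y - 2*z - 2

1. deg p = 1. Every cross-section is a straight line — this is a plane.
2. Reading off the gridlines: it crosses the z-axis at the gridline z = -1; it crosses the y-axis at the gridline y = -1.
3. Solving for integer coefficients yields p as stated.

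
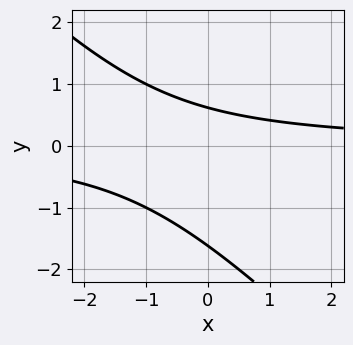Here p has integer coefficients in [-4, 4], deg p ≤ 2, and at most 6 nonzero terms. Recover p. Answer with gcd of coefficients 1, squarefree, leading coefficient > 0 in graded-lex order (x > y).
1. The degree is 2 — the shape is more complex than any degree-1 curve.
2. Against the integer gridlines: no x-intercept at any integer in the box.
3. These observations pin down the coefficients.

x*y + y^2 + y - 1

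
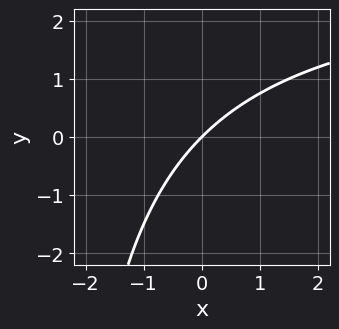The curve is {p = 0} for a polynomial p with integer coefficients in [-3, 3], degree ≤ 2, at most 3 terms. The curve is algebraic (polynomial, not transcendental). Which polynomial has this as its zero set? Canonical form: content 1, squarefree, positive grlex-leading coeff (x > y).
x*y - 3*x + 3*y

First, the degree is 2 — the shape is more complex than any degree-1 curve.
Next, from the axis intercepts and sections: it meets the x-axis at x = 0 (among the integer gridlines); it crosses the y-axis at the gridline y = 0.
Finally, together with the visible shape, these determine p as stated.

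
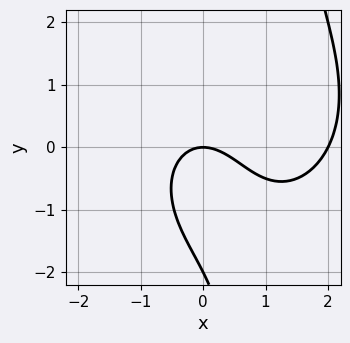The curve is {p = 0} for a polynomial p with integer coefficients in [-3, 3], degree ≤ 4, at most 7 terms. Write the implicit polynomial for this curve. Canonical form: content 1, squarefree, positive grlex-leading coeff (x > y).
x^3 + x*y^2 - 2*x^2 - y^2 - 2*y

(a) Degree: a generic line meets the curve in up to 3 points, so deg p = 3.
(b) Reading off the gridlines: among the integer gridlines, it crosses the x-axis at x ∈ {0, 2}; the y-axis gridline crossings are at y ∈ {-2, 0}.
(c) These observations pin down the coefficients.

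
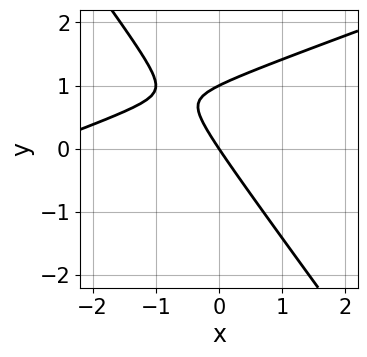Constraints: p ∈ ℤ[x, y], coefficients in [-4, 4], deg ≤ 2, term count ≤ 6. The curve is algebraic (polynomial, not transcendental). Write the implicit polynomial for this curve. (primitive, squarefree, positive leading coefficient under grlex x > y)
The degree is 2 — a generic line meets the curve in up to 2 points.
Reading off the gridlines: among the integer gridlines, it crosses the y-axis at y ∈ {0, 1}; it meets the x-axis at x = 0 (among the integer gridlines).
These observations pin down the coefficients.

x^2 - 2*x*y - 2*y^2 + 3*x + 2*y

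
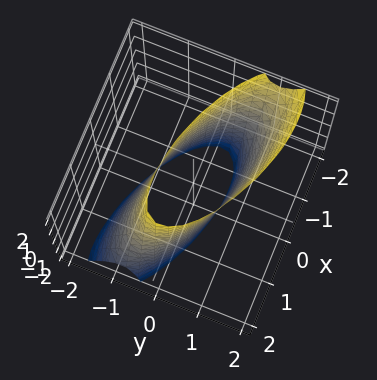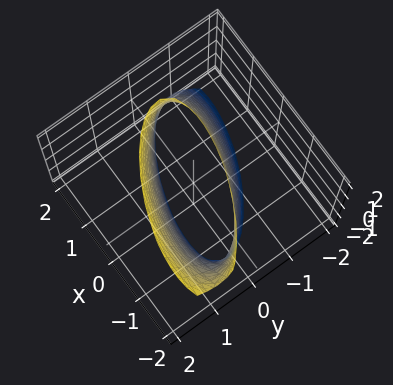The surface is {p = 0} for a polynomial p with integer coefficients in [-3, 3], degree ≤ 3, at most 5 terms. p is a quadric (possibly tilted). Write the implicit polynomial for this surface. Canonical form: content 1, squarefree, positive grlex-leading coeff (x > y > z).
x^2 + 2*x*y + 3*y^2 - y*z - 2

First, degree: no degree-1 surface has this shape, so deg p = 2.
Next, observable constraints: it misses every integer gridline on the z-axis.
Finally, matching integer coefficients to the picture gives p.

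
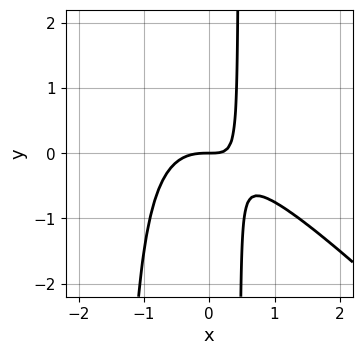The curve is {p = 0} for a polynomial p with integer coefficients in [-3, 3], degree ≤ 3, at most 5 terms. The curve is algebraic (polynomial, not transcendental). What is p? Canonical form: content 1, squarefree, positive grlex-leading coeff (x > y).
3*x^3 + 3*x^2*y + 3*x*y - 2*y

First, deg p = 3. A generic line meets the curve in up to 3 points.
Next, against the integer gridlines: it crosses the y-axis at the gridline y = 0; it crosses the x-axis at the gridline x = 0.
Finally, fitting integer coefficients to these (and the overall shape) gives p.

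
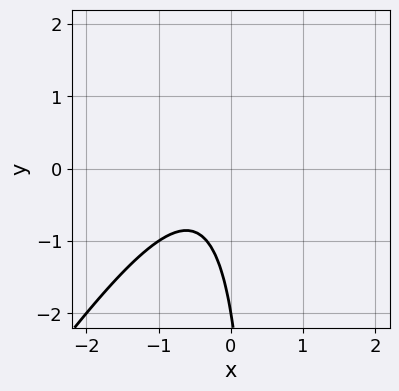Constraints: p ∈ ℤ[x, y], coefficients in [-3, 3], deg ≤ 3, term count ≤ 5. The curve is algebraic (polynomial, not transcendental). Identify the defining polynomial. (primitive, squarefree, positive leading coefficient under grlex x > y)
3*x^2 - 2*x*y + 2*x + y + 2

1. Degree: the shape is more complex than any degree-1 curve, so deg p = 2.
2. Against the integer gridlines: one y-axis crossing is at y = -2; it misses every integer gridline on the x-axis.
3. The integer polynomial consistent with all of this is the stated p.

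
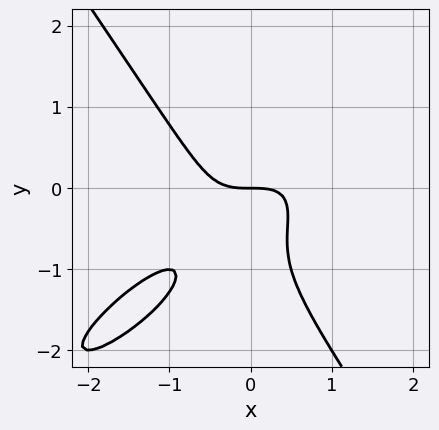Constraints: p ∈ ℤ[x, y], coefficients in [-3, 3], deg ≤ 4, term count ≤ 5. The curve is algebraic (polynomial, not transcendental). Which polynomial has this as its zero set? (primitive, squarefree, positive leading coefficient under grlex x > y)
2*x^3 - 3*x^2*y + 2*y^3 + 3*y^2 + 2*y

First, deg p = 3.
Next, against the integer gridlines: it crosses the y-axis at the gridline y = 0; it meets the x-axis at x = 0 (among the integer gridlines).
Finally, assembling these constraints gives the stated polynomial.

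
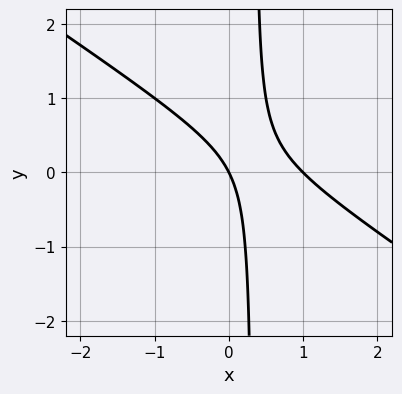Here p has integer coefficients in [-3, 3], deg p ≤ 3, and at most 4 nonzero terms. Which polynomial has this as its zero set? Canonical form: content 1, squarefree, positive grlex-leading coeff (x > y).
(a) The degree is 2 — the shape is more complex than any degree-1 curve.
(b) Against the integer gridlines: among the integer gridlines, it crosses the x-axis at x ∈ {0, 1}; one y-axis crossing is at y = 0.
(c) Fitting integer coefficients to these (and the overall shape) gives p.

2*x^2 + 3*x*y - 2*x - y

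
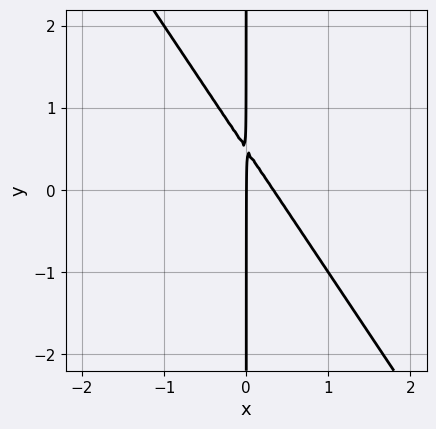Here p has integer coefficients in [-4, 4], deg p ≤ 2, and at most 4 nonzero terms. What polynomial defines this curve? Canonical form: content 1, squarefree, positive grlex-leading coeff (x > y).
(a) Degree: the shape is more complex than any degree-1 curve, so deg p = 2.
(b) Observable constraints: the visible y-axis segment lies entirely on the curve; it crosses the x-axis at the gridline x = 0.
(c) Putting this together gives p.

3*x^2 + 2*x*y - x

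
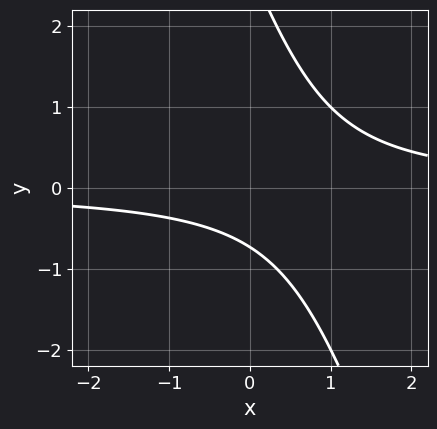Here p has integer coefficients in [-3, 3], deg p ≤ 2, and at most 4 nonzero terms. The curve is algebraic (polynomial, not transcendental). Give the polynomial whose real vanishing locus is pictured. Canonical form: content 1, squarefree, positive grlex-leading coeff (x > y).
3*x*y + y^2 - 2*y - 2

(a) The degree is 2 — no degree-1 curve has this shape.
(b) From the visible intercepts: it misses every integer gridline on the x-axis.
(c) Matching integer coefficients to the picture gives p.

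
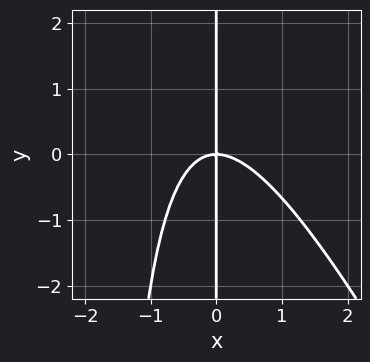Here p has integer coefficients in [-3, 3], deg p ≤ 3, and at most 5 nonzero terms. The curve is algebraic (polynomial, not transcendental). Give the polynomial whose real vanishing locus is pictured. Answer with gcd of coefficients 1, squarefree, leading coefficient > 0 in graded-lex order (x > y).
First, the degree is 3 — the shape is more complex than any degree-2 curve.
Then, checking where it meets the axes: it crosses the x-axis at the gridline x = 0; the visible y-axis segment lies entirely on the curve.
Finally, the integer polynomial consistent with all of this is the stated p.

2*x^3 + x^2*y + 2*x*y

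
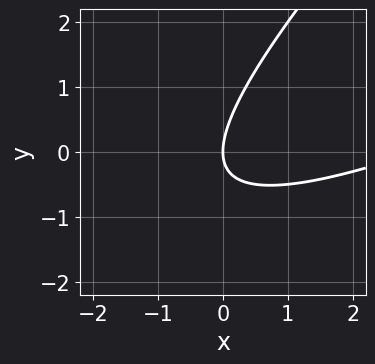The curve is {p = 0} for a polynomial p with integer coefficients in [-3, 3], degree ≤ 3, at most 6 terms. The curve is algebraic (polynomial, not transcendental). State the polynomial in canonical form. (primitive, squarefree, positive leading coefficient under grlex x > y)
x^2 - 3*x*y + 2*y^2 - 3*x

(a) The degree is 2 — a generic line meets the curve in up to 2 points.
(b) From the axis intercepts and sections: it crosses the y-axis at the gridline y = 0; it meets the x-axis at x = 0 (among the integer gridlines).
(c) Solving for integer coefficients yields p as stated.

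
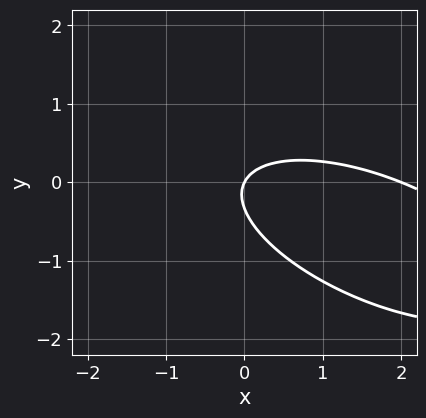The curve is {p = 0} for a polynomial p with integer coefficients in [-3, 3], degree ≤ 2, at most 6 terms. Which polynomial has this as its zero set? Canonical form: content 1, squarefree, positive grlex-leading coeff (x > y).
1. Degree: a generic line meets the curve in up to 2 points, so deg p = 2.
2. Against the integer gridlines: the x-axis gridline crossings are at x ∈ {0, 2}; one y-axis crossing is at y = 0.
3. Putting this together gives p.

x^2 + 2*x*y + 3*y^2 - 2*x + y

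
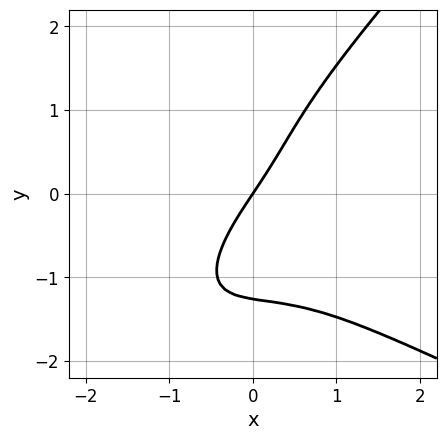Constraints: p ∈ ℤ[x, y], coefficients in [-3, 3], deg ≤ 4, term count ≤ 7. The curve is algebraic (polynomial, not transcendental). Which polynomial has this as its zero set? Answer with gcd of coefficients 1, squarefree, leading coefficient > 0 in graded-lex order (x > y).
First, degree: the shape is more complex than any degree-3 curve, so deg p = 4.
Then, from the axis intercepts and sections: it meets the x-axis at x = 0 (among the integer gridlines); one y-axis crossing is at y = 0.
Finally, solving for integer coefficients yields p as stated.

x*y^3 - y^4 + 2*x^3 + 3*x - 2*y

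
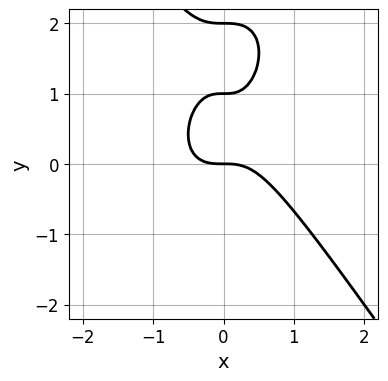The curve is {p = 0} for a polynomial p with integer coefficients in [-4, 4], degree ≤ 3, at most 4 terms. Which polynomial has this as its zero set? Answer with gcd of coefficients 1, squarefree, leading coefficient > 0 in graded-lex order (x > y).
3*x^3 + y^3 - 3*y^2 + 2*y

(a) The degree is 3 — a generic line meets the curve in up to 3 points.
(b) From the visible intercepts: among the integer gridlines, it crosses the y-axis at y ∈ {0, 1, 2}; it meets the x-axis at x = 0 (among the integer gridlines).
(c) The integer polynomial consistent with all of this is the stated p.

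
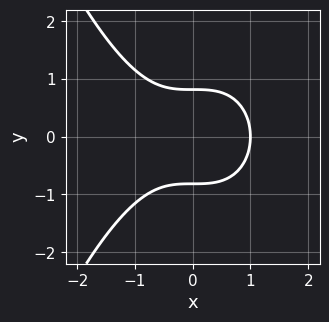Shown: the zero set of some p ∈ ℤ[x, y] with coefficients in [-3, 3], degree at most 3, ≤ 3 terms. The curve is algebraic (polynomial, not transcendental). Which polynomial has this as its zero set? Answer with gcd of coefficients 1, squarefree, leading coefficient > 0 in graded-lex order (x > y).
2*x^3 + 3*y^2 - 2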